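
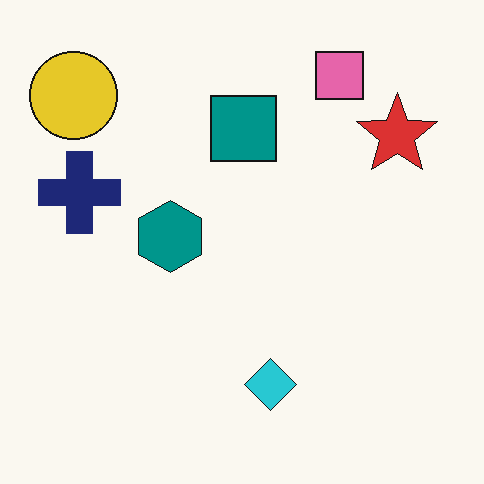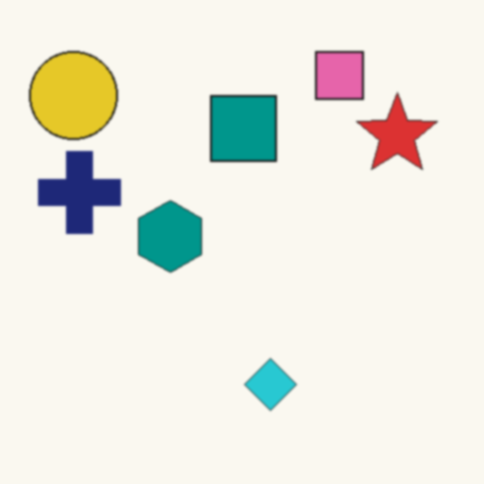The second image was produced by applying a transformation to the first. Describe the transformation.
It was given a subtle gaussian blur.

Shape edges and outlines are uniformly softened across the whole image.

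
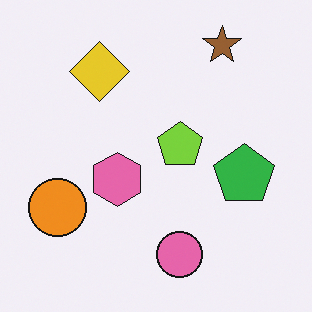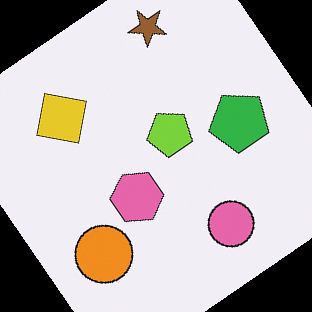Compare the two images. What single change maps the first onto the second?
This is the original image rotated counter-clockwise by a large amount — several tens of degrees.

Every shape is tilted by the same angle and the image corners show triangular fill wedges — a whole-image rotation by a non-right angle.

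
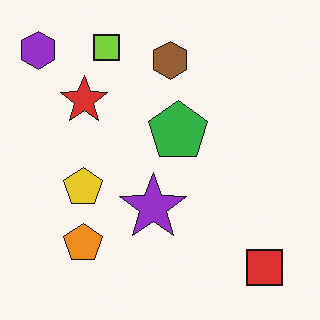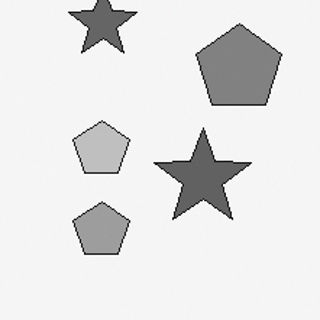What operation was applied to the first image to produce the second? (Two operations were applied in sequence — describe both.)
Cropped slightly and scaled back up, then converted to grayscale.

The visible shapes are larger and the field of view is narrower; shapes near the original edges may be partly or wholly outside the frame — a crop-and-rescale. All color is removed — every shape is now a shade of grey.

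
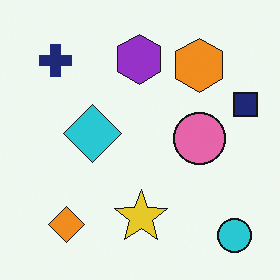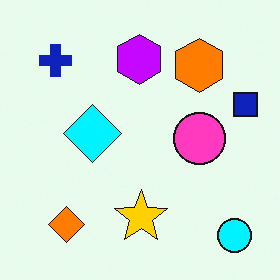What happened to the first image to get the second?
This is the original image heavily oversaturated.

All colors are more vivid — a global saturation change.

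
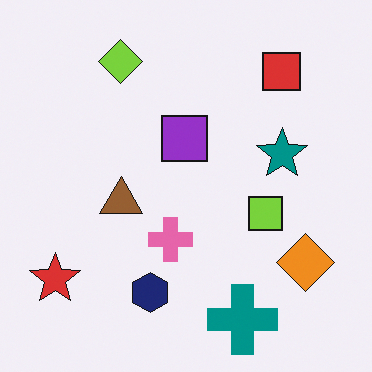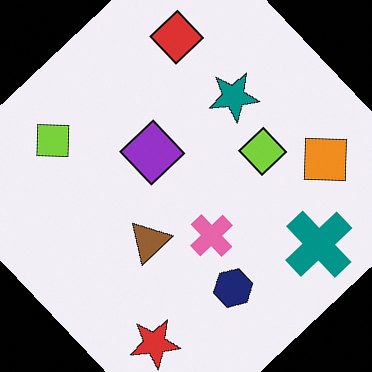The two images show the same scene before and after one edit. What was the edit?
The second image is the first rotated counter-clockwise by a large amount — several tens of degrees.

Every shape is tilted by the same angle and the image corners show triangular fill wedges — a whole-image rotation by a non-right angle.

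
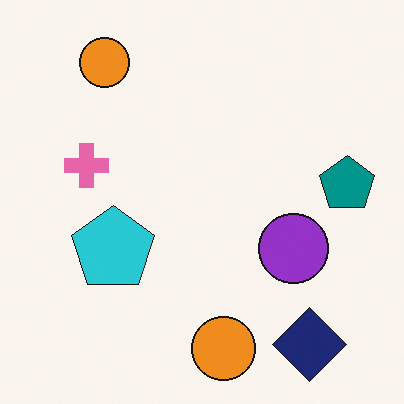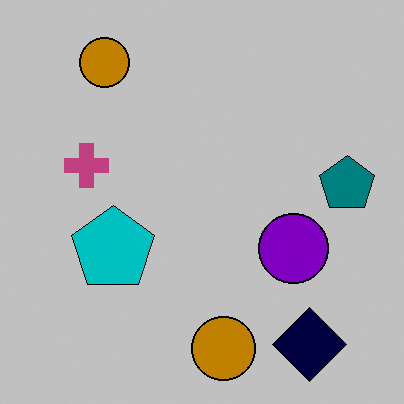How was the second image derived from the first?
The image was aggressively posterized.

Each flat color has snapped to a coarser quantized level — most visibly, the near-white background has dropped to a flat grey.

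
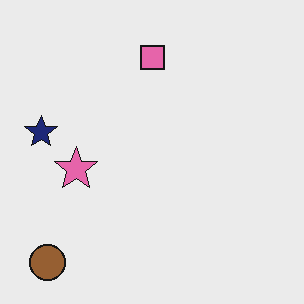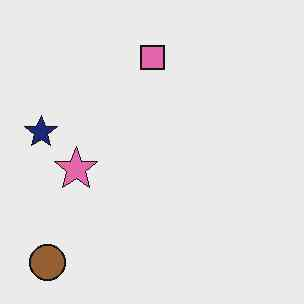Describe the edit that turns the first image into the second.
The second image is the first given moderate JPEG compression.

Blocky 8×8 compression artifacts appear around shape edges and the flat background shows ringing — characteristic JPEG degradation.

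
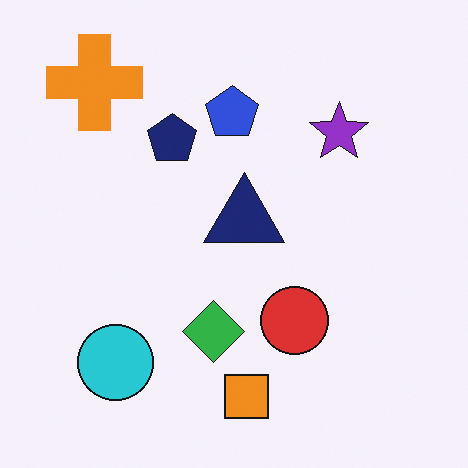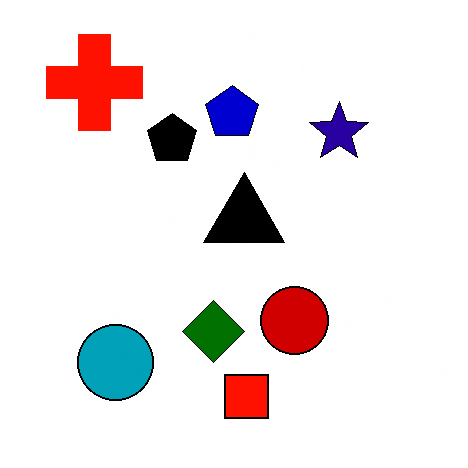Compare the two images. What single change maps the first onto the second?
This is the original image boosted in contrast.

Tones are pushed away from mid-grey across the whole image — a global contrast change.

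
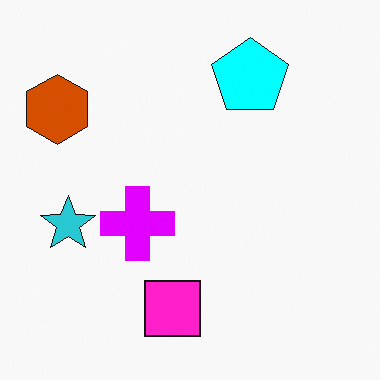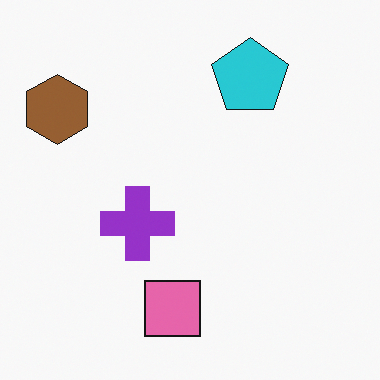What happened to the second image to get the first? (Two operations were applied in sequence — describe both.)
Made much more vivid (saturation change), then overlaid with an additional cyan star.

All colors are more vivid — a global saturation change. A cyan star appears in the first image that is absent from the second.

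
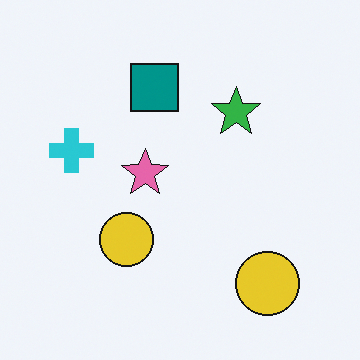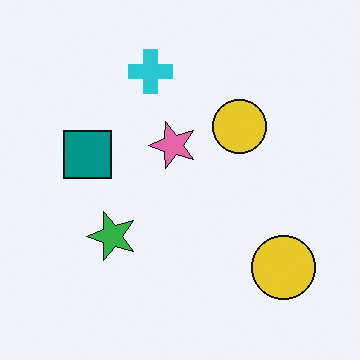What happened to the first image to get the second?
This is the original image transposed (reflected across the top-left ↔ bottom-right diagonal).

Shapes have swapped their row and column positions — what was in the top-right is now in the bottom-left — a diagonal reflection.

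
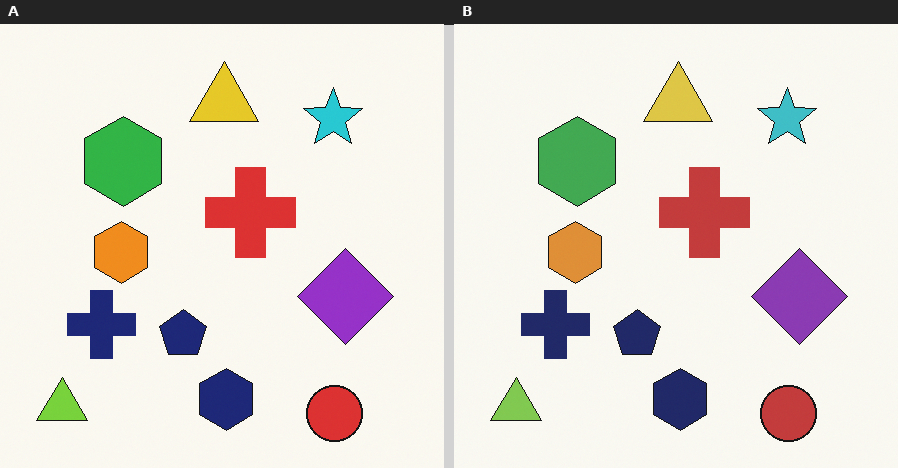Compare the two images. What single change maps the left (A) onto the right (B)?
It was slightly desaturated.

All colors are more muted and greyish — a global saturation change.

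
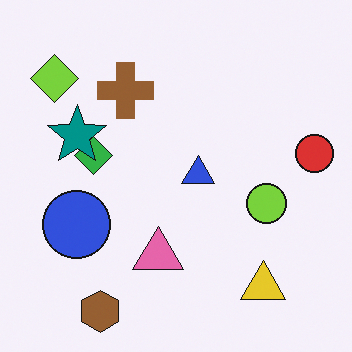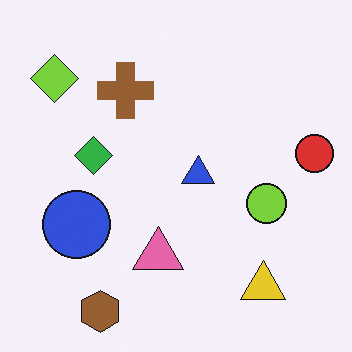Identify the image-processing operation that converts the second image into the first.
The transformation is: overlaid with an additional teal star.

A teal star appears in the first image that is absent from the second.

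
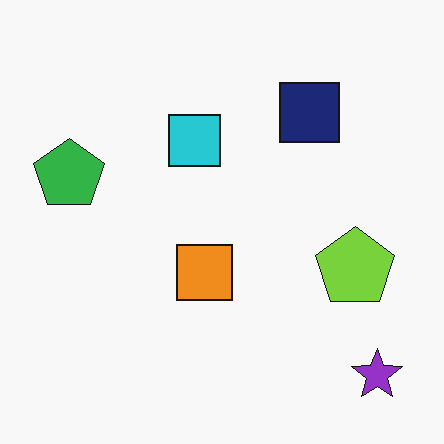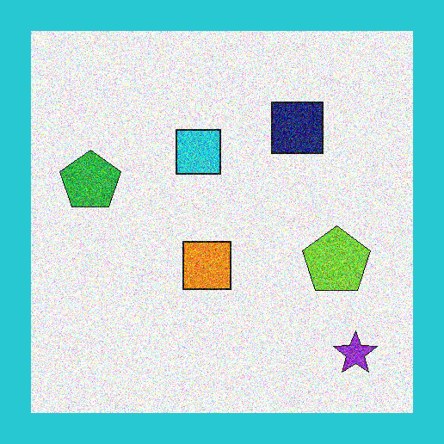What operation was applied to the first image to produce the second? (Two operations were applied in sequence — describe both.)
It was degraded with strong gaussian noise, then framed with a cyan border.

Random speckle covers the whole image, including the flat background. A solid cyan frame runs around the edge of the second image, with the content slightly shrunk inside it.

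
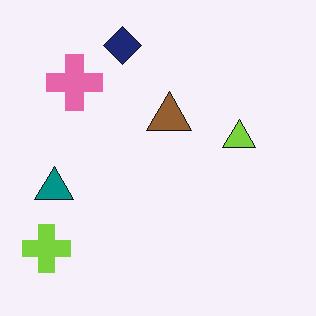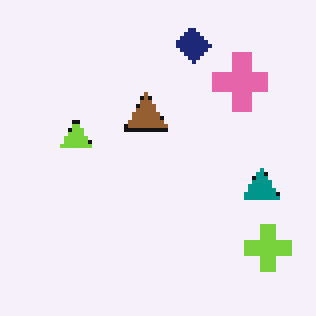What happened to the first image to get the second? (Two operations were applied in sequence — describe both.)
It was flipped horizontally (left ↔ right), then mildly pixelated.

The lime cross is in the bottom-left of the first image and the bottom-right of the second — shapes on opposite sides of the vertical midline have swapped in a mirror flip. Shapes are reduced to large square blocks; fine edges and outlines are lost — a downscale-then-upscale (mosaic) effect.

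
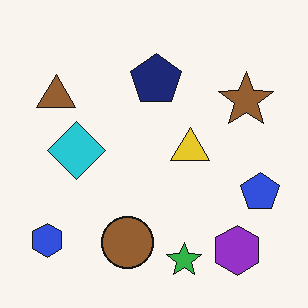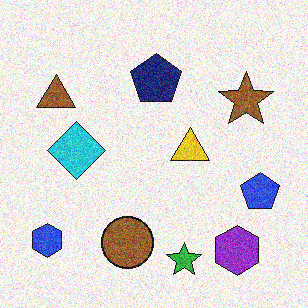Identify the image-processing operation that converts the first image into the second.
The second image is the first degraded with visible gaussian noise.

Random speckle covers the whole image, including the flat background.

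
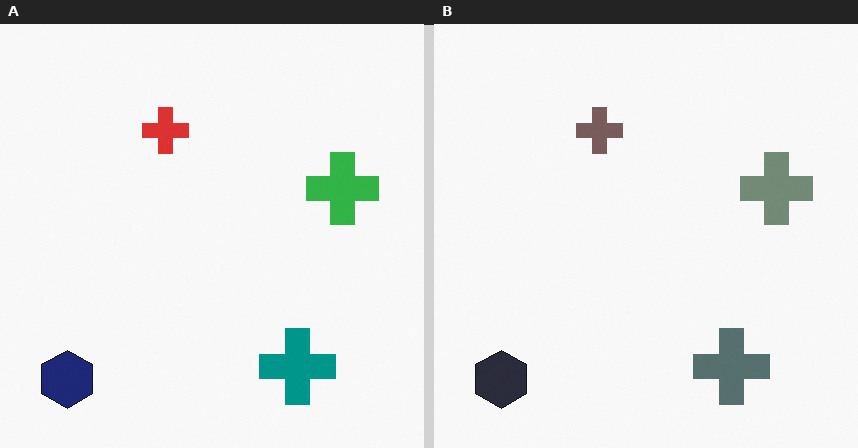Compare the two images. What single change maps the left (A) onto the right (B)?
The image was made much more muted (saturation change).

All colors are more muted and greyish — a global saturation change.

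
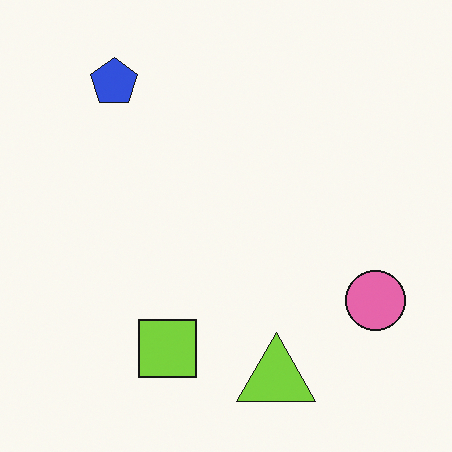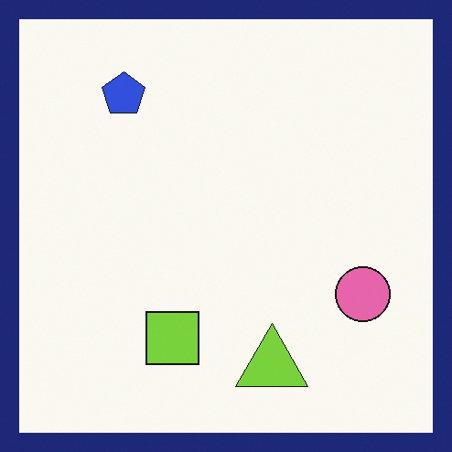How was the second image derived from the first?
The transformation is: framed with a navy border.

A solid navy frame runs around the edge of the second image, with the content slightly shrunk inside it.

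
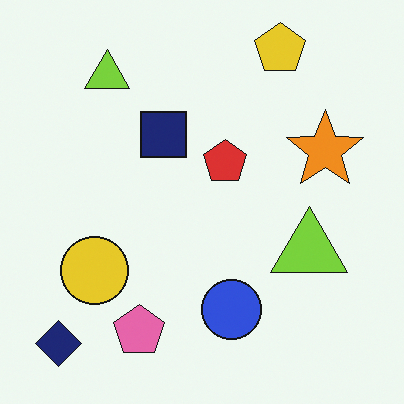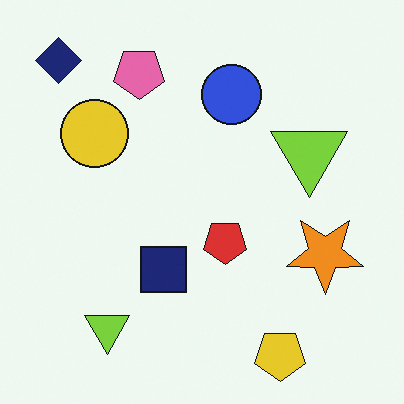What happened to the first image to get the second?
The transformation is: flipped vertically (top ↔ bottom).

The yellow pentagon is in the top-right of the first image and the bottom-right of the second — shapes on opposite sides of the horizontal midline have swapped in a mirror flip.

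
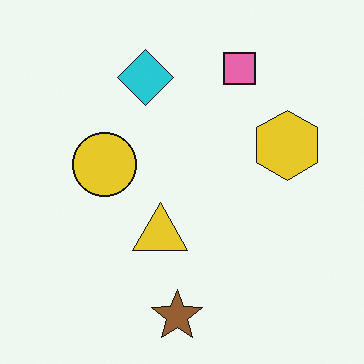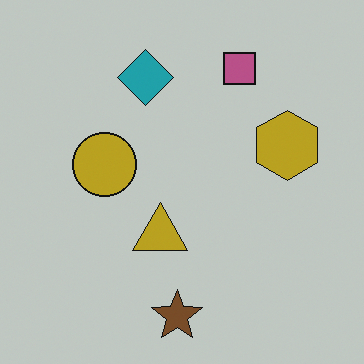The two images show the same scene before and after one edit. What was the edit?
The image was slightly darkened.

Every pixel — background and shapes alike — is uniformly darkened.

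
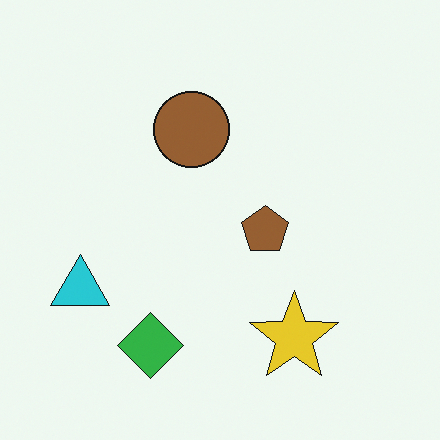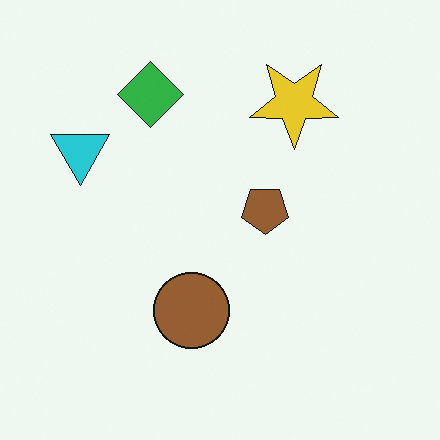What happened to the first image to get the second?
It was flipped vertically (top ↔ bottom).

The green diamond is in the bottom of the first image and the top of the second — shapes on opposite sides of the horizontal midline have swapped in a mirror flip.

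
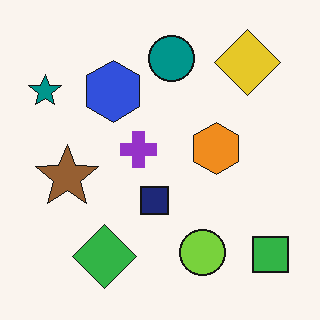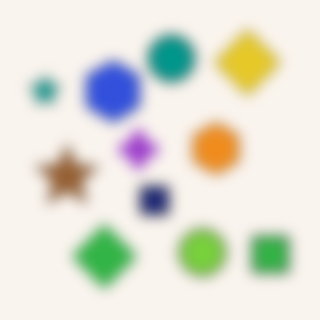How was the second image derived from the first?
Strongly gaussian-blurred.

Shape edges and outlines are uniformly softened across the whole image.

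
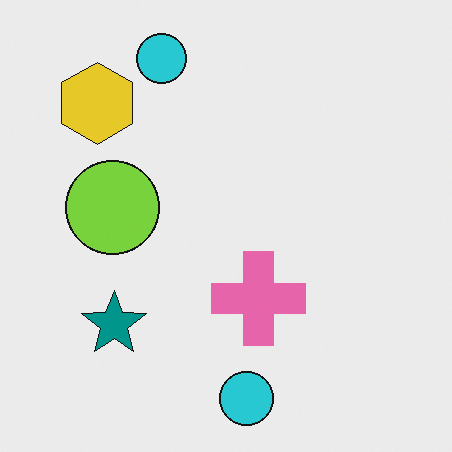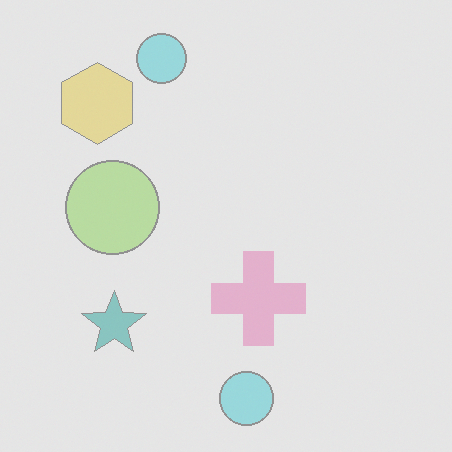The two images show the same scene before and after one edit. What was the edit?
The transformation is: washed out (contrast reduced).

Tones are pushed toward mid-grey across the whole image — a global contrast change.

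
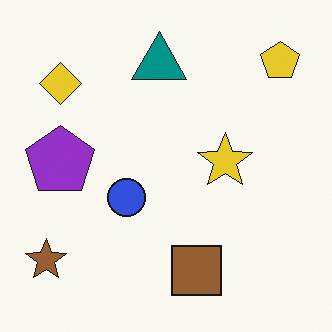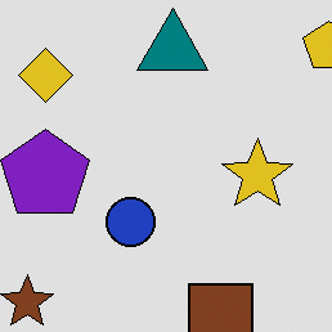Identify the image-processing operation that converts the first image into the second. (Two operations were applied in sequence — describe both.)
It was moderately posterized, then cropped to a modestly smaller region and rescaled.

Each flat color has snapped to a coarser quantized level — most visibly, the near-white background has dropped to a flat grey. The visible shapes are larger and the field of view is narrower; shapes near the original edges may be partly or wholly outside the frame — a crop-and-rescale.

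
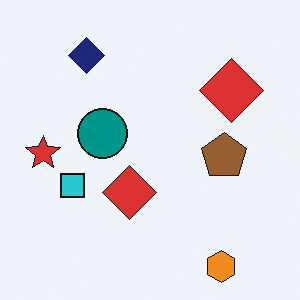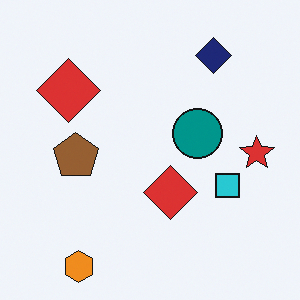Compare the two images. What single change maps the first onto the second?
The transformation is: flipped horizontally (left ↔ right).

The red star is in the left of the first image and the right of the second — shapes on opposite sides of the vertical midline have swapped in a mirror flip.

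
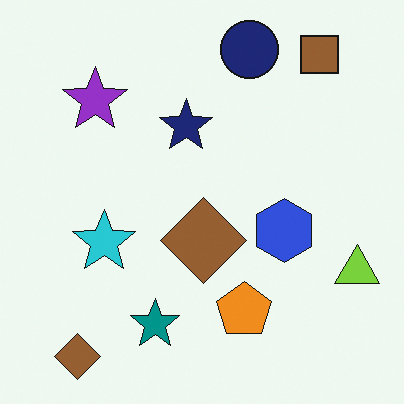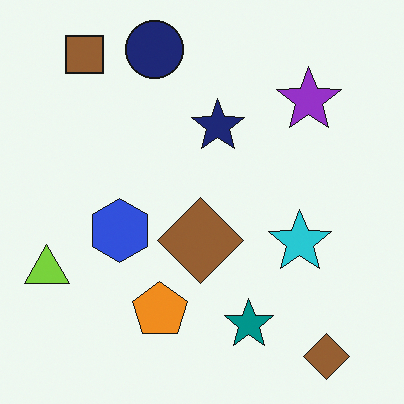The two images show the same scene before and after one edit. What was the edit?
The image was flipped horizontally (left ↔ right).

The lime triangle is in the bottom-right of the first image and the bottom-left of the second — shapes on opposite sides of the vertical midline have swapped in a mirror flip.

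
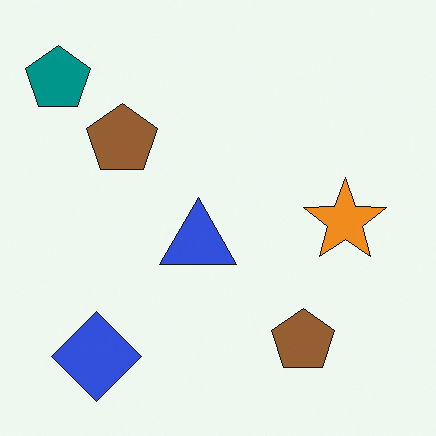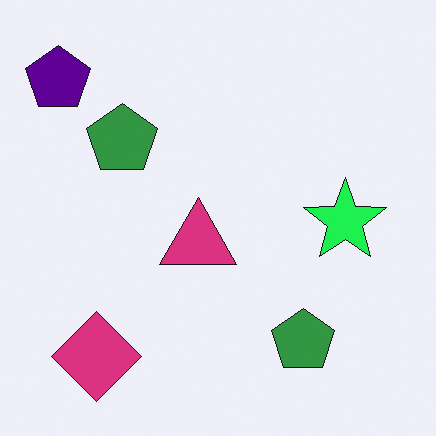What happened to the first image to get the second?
The image was hue-shifted by a moderate amount.

Every shape's color has rotated by the same amount around the hue wheel — a uniform hue shift.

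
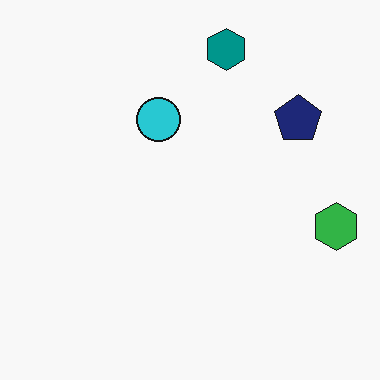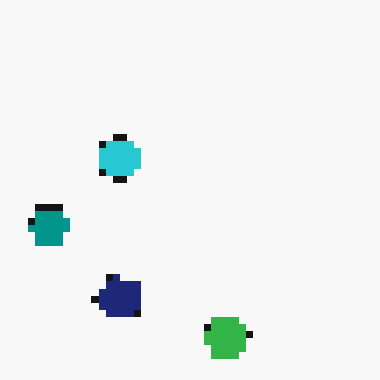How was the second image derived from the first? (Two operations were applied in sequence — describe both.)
The transformation is: moderately pixelated, then transposed (reflected across the top-left ↔ bottom-right diagonal).

Shapes are reduced to large square blocks; fine edges and outlines are lost — a downscale-then-upscale (mosaic) effect. Shapes have swapped their row and column positions — what was in the top-right is now in the bottom-left — a diagonal reflection.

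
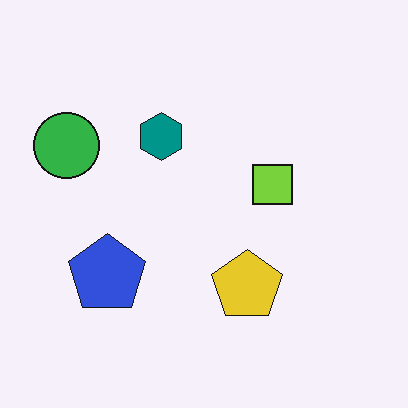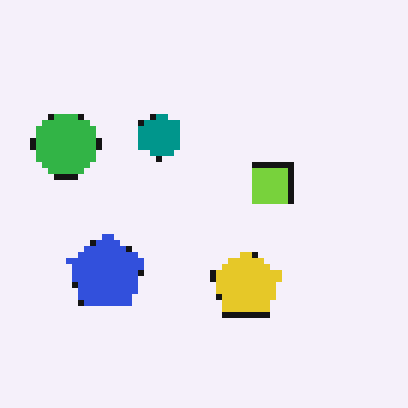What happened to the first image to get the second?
The image was pixelated into visible square blocks.

Shapes are reduced to large square blocks; fine edges and outlines are lost — a downscale-then-upscale (mosaic) effect.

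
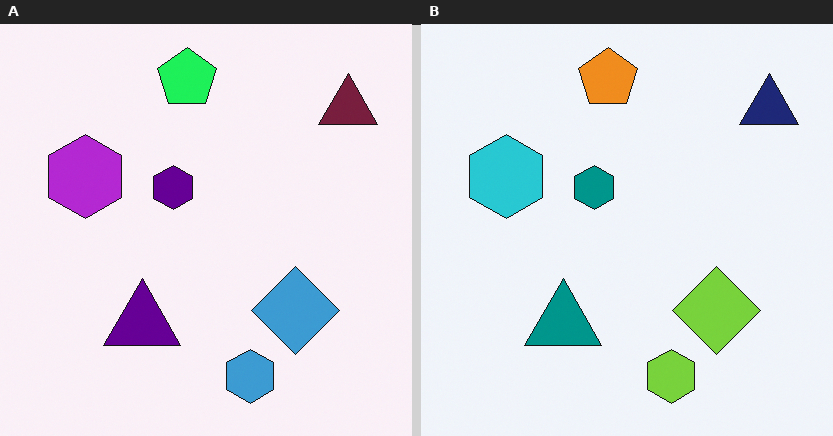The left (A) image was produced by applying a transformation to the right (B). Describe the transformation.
The image was hue-shifted noticeably.

Every shape's color has rotated by the same amount around the hue wheel — a uniform hue shift.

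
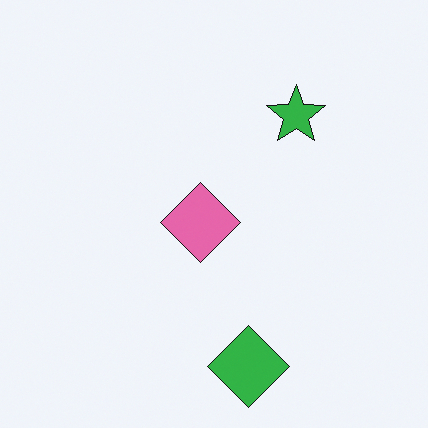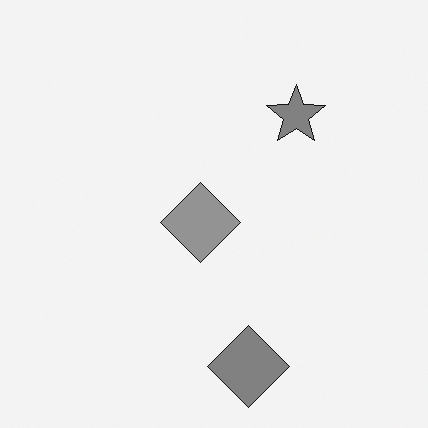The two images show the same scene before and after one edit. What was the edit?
The second image is the first converted to grayscale.

All color is removed — every shape is now a shade of grey.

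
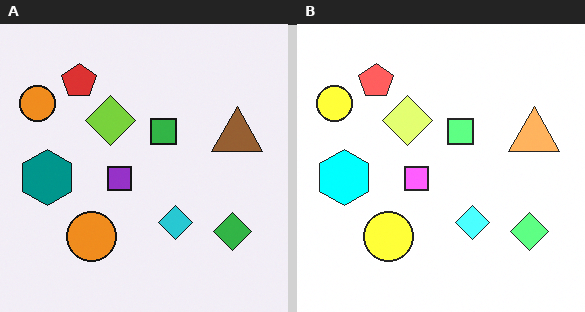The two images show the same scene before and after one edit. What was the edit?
The image was noticeably brightened.

Every pixel — background and shapes alike — is uniformly brightened.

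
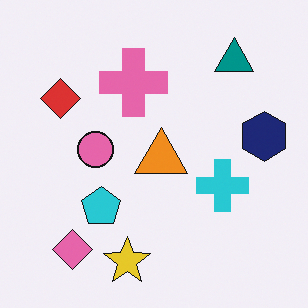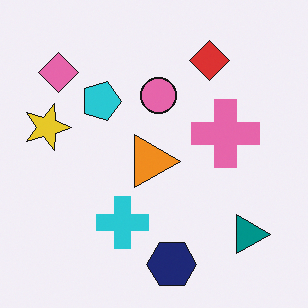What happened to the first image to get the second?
The image was rotated 90° clockwise.

The pink diamond sits in the bottom-left of the first image and the top-left of the second — consistent with a whole-image 90° clockwise rotation.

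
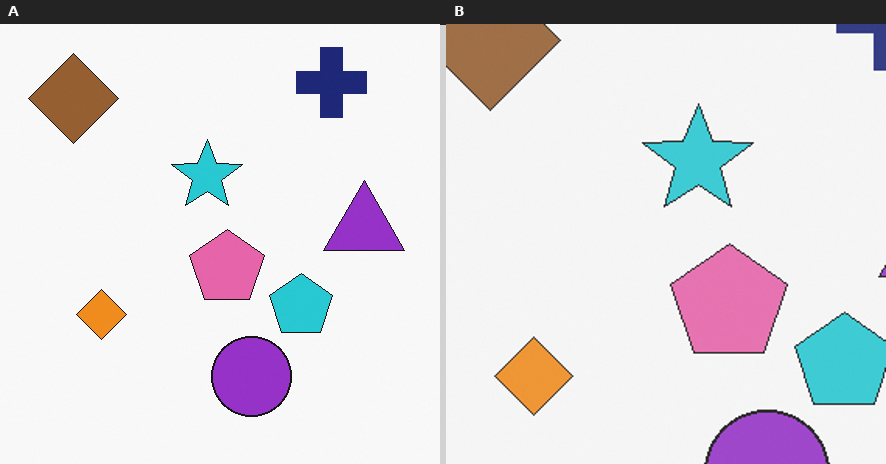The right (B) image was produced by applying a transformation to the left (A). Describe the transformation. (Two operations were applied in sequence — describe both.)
Given slightly reduced contrast, then cropped to a modestly smaller region and rescaled.

Tones are pushed toward mid-grey across the whole image — a global contrast change. The visible shapes are larger and the field of view is narrower; shapes near the original edges may be partly or wholly outside the frame — a crop-and-rescale.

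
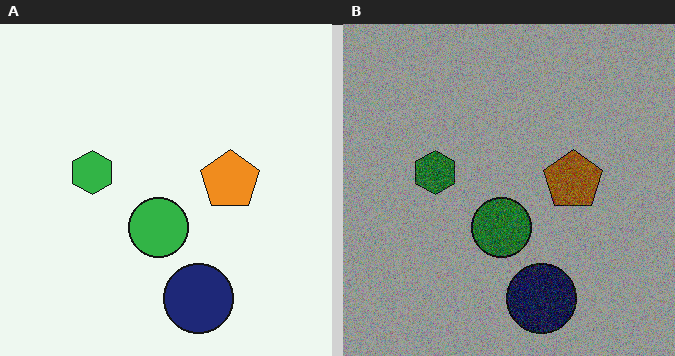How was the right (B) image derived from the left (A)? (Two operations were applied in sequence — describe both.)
The transformation is: degraded with a thick layer of grain, then darkened a lot.

Random speckle covers the whole image, including the flat background. Every pixel — background and shapes alike — is uniformly darkened.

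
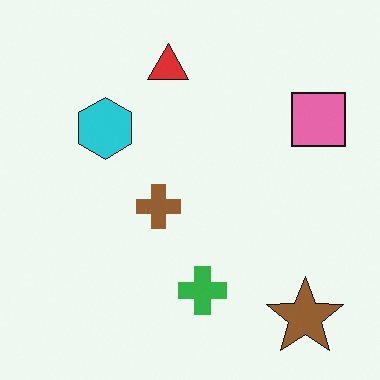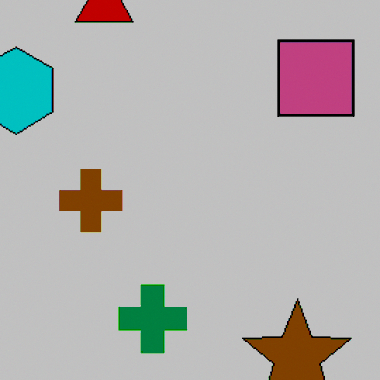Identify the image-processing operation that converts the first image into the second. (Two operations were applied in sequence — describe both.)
This is the original image cropped to a modestly smaller region and rescaled, then aggressively posterized.

The visible shapes are larger and the field of view is narrower; shapes near the original edges may be partly or wholly outside the frame — a crop-and-rescale. Each flat color has snapped to a coarser quantized level — most visibly, the near-white background has dropped to a flat grey.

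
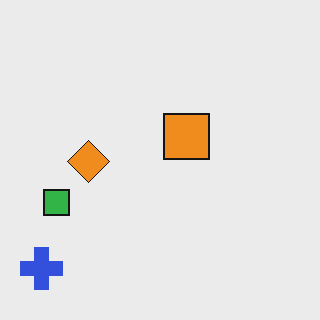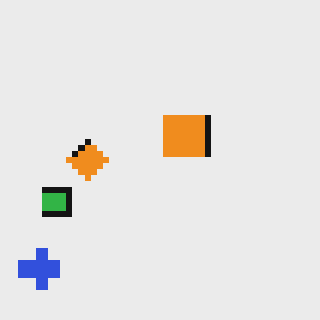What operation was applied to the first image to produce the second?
Moderately pixelated.

Shapes are reduced to large square blocks; fine edges and outlines are lost — a downscale-then-upscale (mosaic) effect.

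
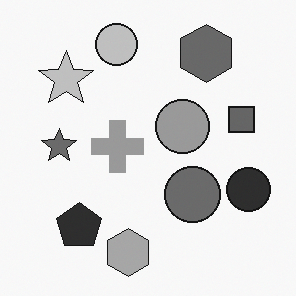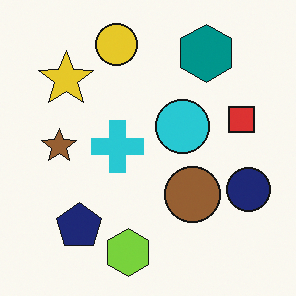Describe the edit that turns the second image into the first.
The image was converted to grayscale.

All color is removed — every shape is now a shade of grey.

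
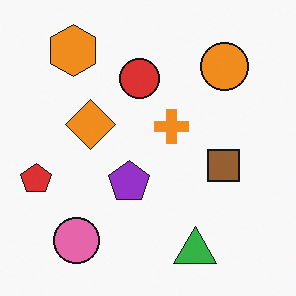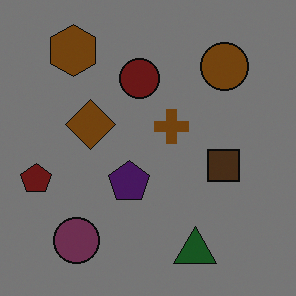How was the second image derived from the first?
Substantially darkened.

Every pixel — background and shapes alike — is uniformly darkened.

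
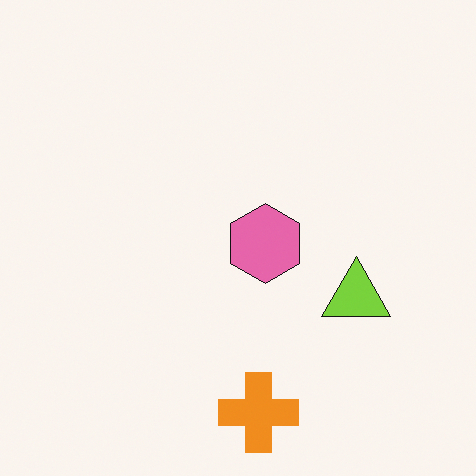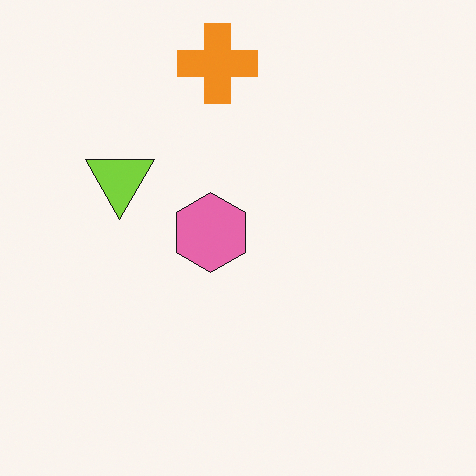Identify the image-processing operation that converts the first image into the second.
This is the original image rotated 180°.

The orange cross sits in the bottom of the first image and the top of the second — consistent with a whole-image 180° rotation.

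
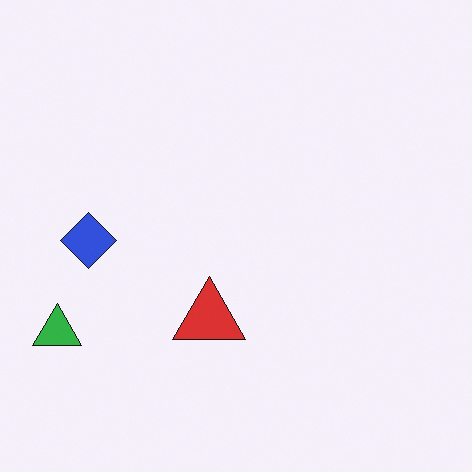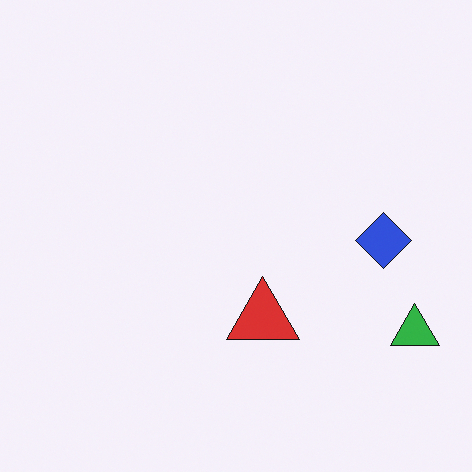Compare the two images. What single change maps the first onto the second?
This is the original image flipped horizontally (left ↔ right).

The green triangle is in the bottom-left of the first image and the bottom-right of the second — shapes on opposite sides of the vertical midline have swapped in a mirror flip.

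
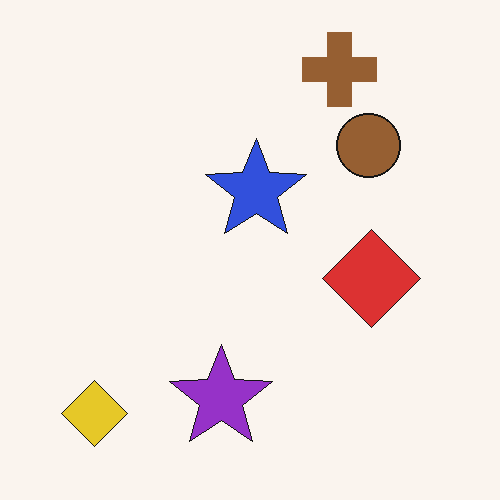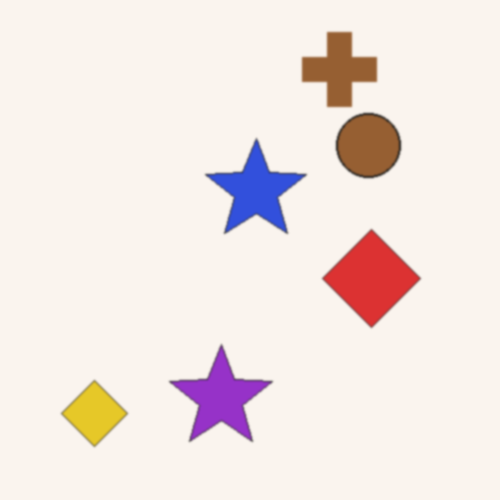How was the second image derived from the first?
This is the original image slightly softened.

Shape edges and outlines are uniformly softened across the whole image.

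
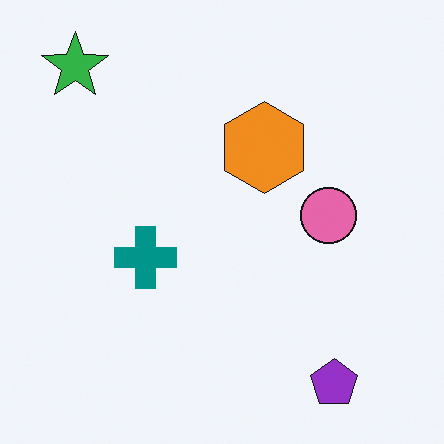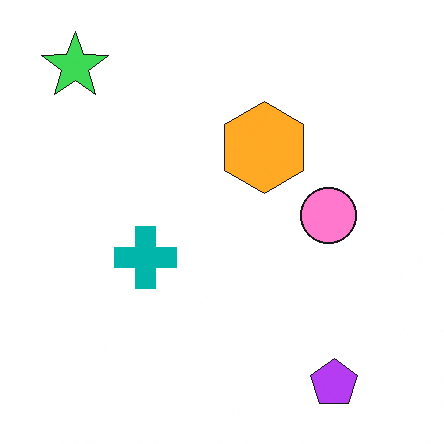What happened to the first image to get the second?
The image was slightly brightened.

Every pixel — background and shapes alike — is uniformly brightened.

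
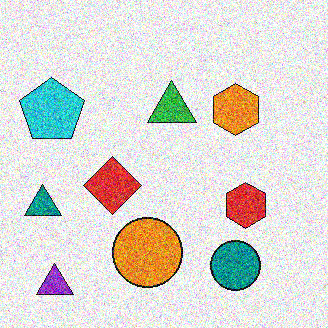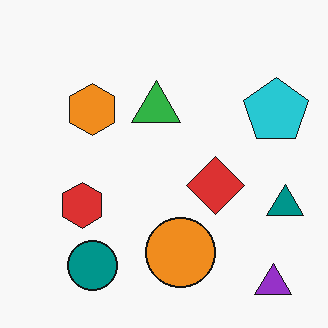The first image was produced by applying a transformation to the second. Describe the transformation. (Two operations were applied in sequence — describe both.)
The image was degraded with heavy additive noise, then flipped horizontally (left ↔ right).

Random speckle covers the whole image, including the flat background. The teal triangle is in the right of the second image and the left of the first — shapes on opposite sides of the vertical midline have swapped in a mirror flip.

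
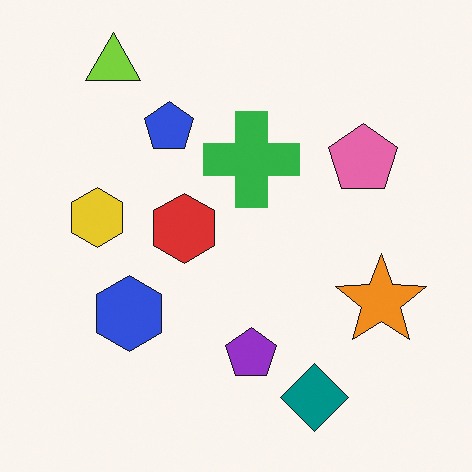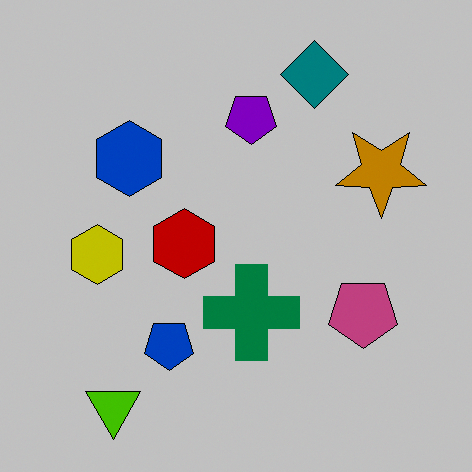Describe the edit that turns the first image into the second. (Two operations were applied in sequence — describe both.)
This is the original image flipped vertically (top ↔ bottom), then heavily posterized to just a handful of flat colors.

The lime triangle is in the top-left of the first image and the bottom-left of the second — shapes on opposite sides of the horizontal midline have swapped in a mirror flip. Each flat color has snapped to a coarser quantized level — most visibly, the near-white background has dropped to a flat grey.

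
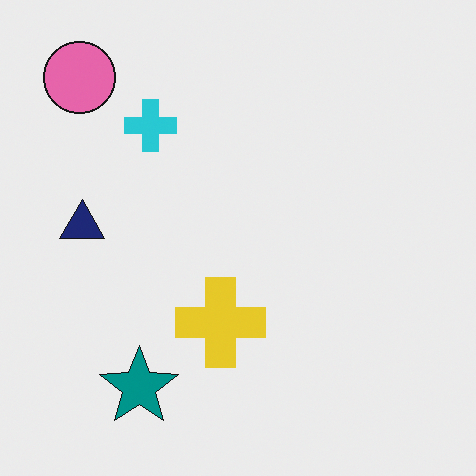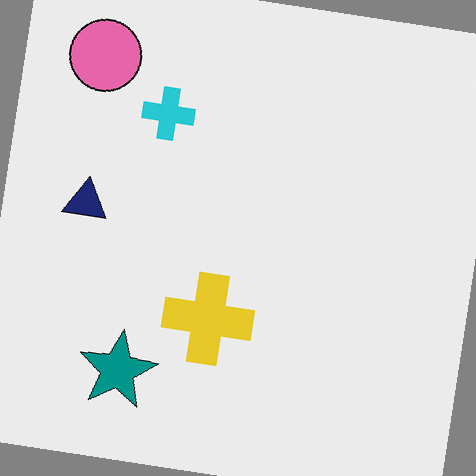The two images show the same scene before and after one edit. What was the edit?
The second image is the first rotated clockwise by a slight angle.

Every shape is tilted by the same angle and the image corners show triangular fill wedges — a whole-image rotation by a non-right angle.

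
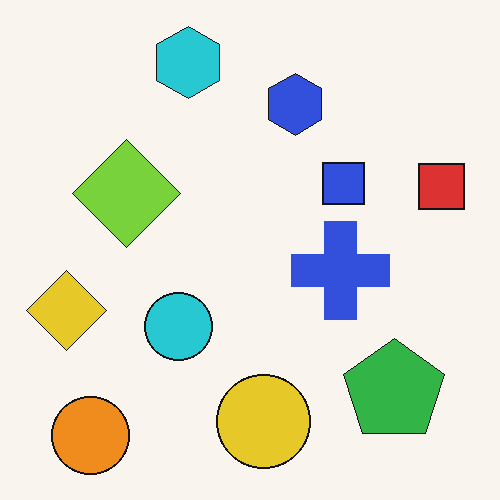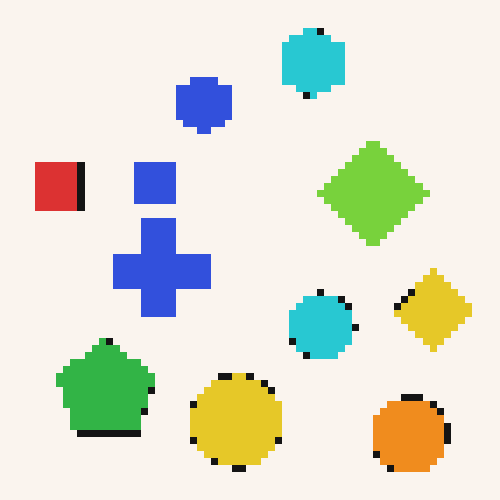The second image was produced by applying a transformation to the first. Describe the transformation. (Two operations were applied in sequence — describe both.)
Pixelated into visible square blocks, then flipped horizontally (left ↔ right).

Shapes are reduced to large square blocks; fine edges and outlines are lost — a downscale-then-upscale (mosaic) effect. The red square is in the right of the first image and the left of the second — shapes on opposite sides of the vertical midline have swapped in a mirror flip.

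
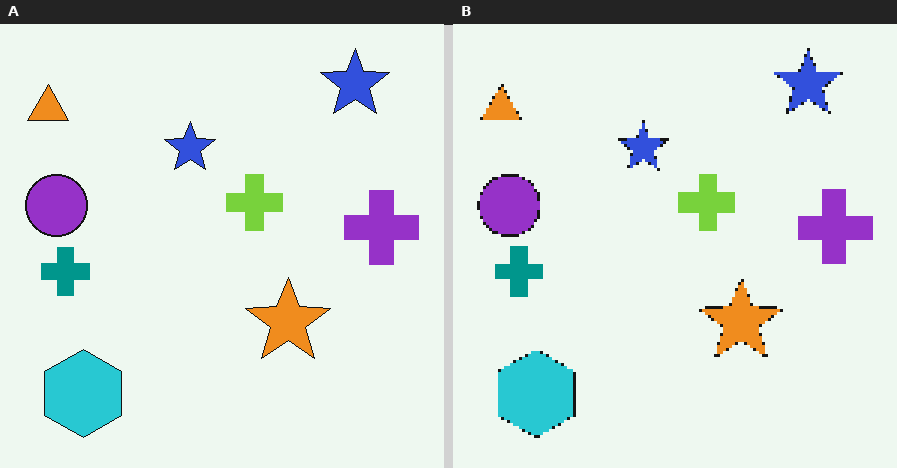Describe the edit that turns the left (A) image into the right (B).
The transformation is: lightly pixelated (a mild mosaic effect).

Shapes are reduced to large square blocks; fine edges and outlines are lost — a downscale-then-upscale (mosaic) effect.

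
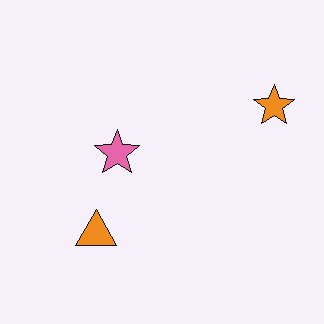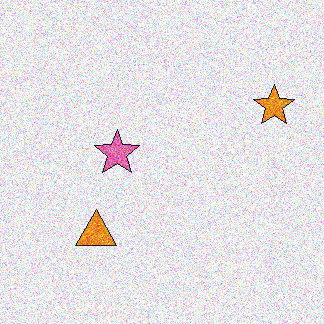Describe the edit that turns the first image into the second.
This is the original image degraded with a thick layer of grain.

Random speckle covers the whole image, including the flat background.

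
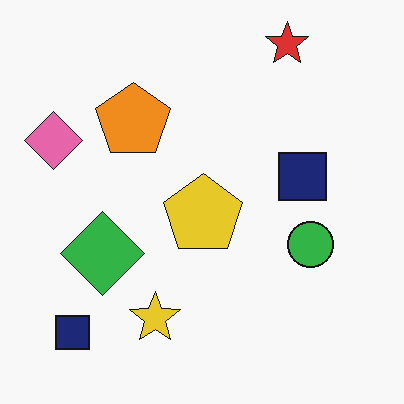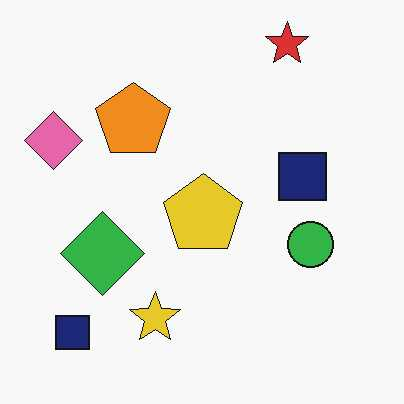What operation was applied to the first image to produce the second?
It was JPEG-compressed with visible artifacts.

Blocky 8×8 compression artifacts appear around shape edges and the flat background shows ringing — characteristic JPEG degradation.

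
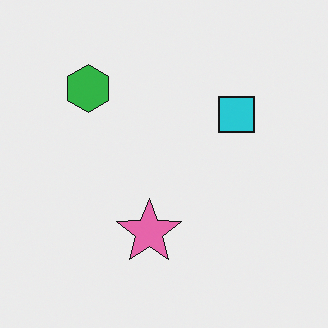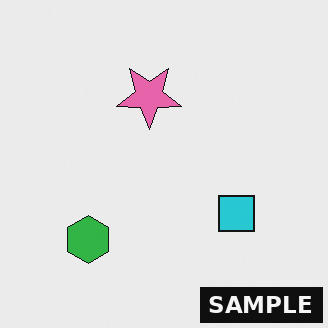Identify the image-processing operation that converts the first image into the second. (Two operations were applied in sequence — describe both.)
Flipped vertically (top ↔ bottom), then watermarked with the text "SAMPLE" in the lower-right corner.

The green hexagon is in the top-left of the first image and the bottom-left of the second — shapes on opposite sides of the horizontal midline have swapped in a mirror flip. A dark label reading "SAMPLE" appears in the lower-right corner.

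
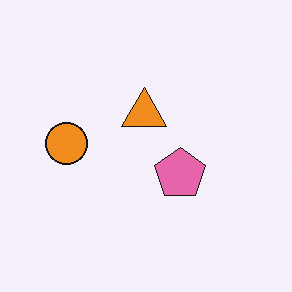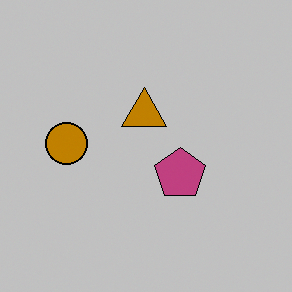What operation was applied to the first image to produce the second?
The transformation is: heavily posterized to just a handful of flat colors.

Each flat color has snapped to a coarser quantized level — most visibly, the near-white background has dropped to a flat grey.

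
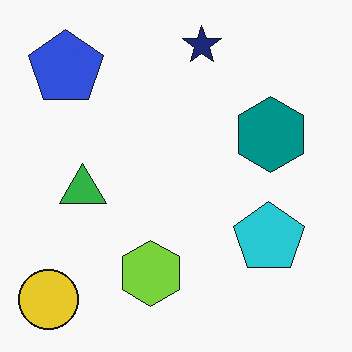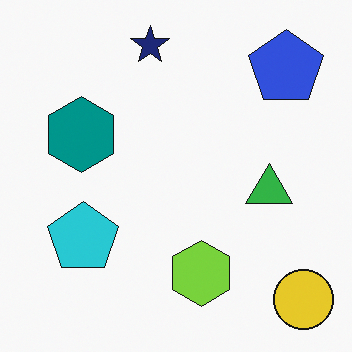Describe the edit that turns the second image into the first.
This is the original image flipped horizontally (left ↔ right).

The yellow circle is in the bottom-right of the second image and the bottom-left of the first — shapes on opposite sides of the vertical midline have swapped in a mirror flip.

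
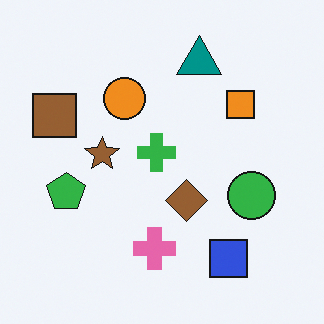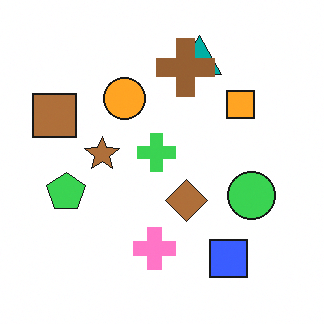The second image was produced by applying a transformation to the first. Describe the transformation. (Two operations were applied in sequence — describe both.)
The second image is the first brightened a little, then overlaid with an additional brown cross.

Every pixel — background and shapes alike — is uniformly brightened. A brown cross appears in the second image that is absent from the first.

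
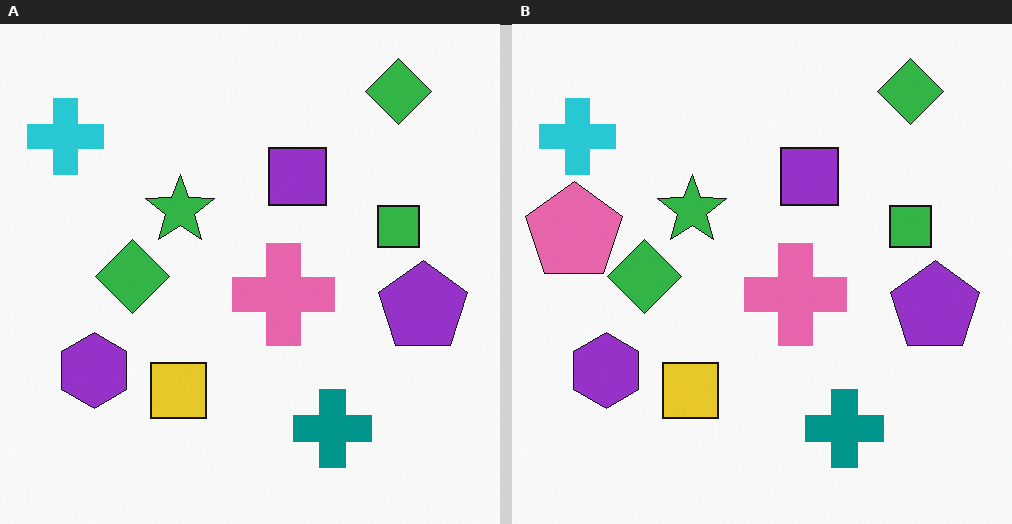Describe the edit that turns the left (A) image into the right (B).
Overlaid with an additional pink pentagon.

A pink pentagon appears in the right (B) image that is absent from the left (A).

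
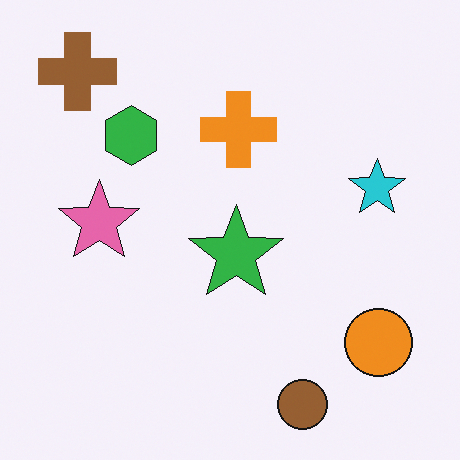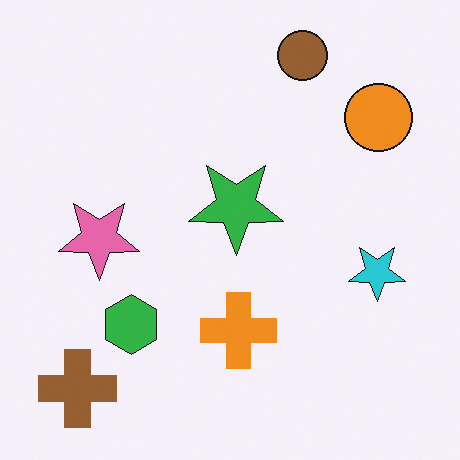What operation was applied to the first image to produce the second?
This is the original image flipped vertically (top ↔ bottom).

The brown circle is in the bottom of the first image and the top of the second — shapes on opposite sides of the horizontal midline have swapped in a mirror flip.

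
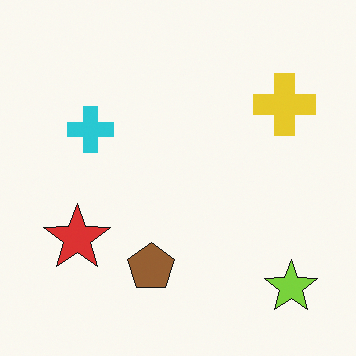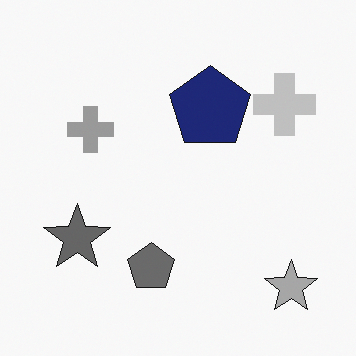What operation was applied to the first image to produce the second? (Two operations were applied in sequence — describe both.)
The image was converted to grayscale, then overlaid with an additional navy pentagon.

All color is removed — every shape is now a shade of grey. A navy pentagon appears in the second image that is absent from the first.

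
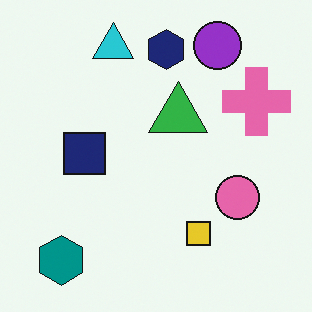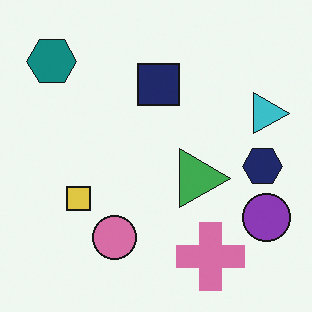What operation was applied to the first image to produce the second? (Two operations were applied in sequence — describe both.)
The image was rotated 90° clockwise, then slightly desaturated.

The teal hexagon sits in the bottom-left of the first image and the top-left of the second — consistent with a whole-image 90° clockwise rotation. All colors are more muted and greyish — a global saturation change.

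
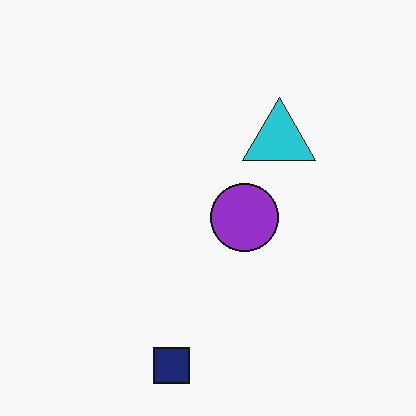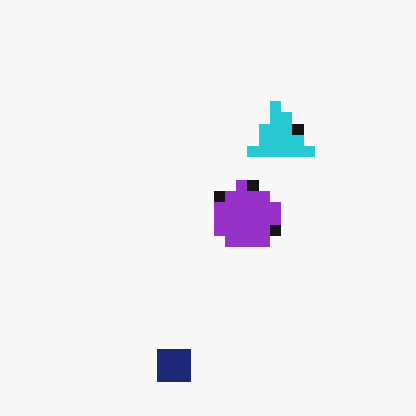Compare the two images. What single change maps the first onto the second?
The image was heavily pixelated into large blocks.

Shapes are reduced to large square blocks; fine edges and outlines are lost — a downscale-then-upscale (mosaic) effect.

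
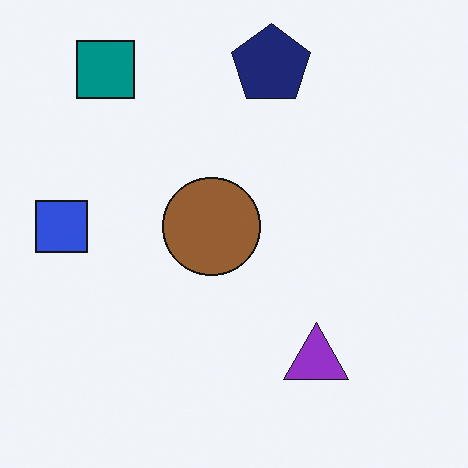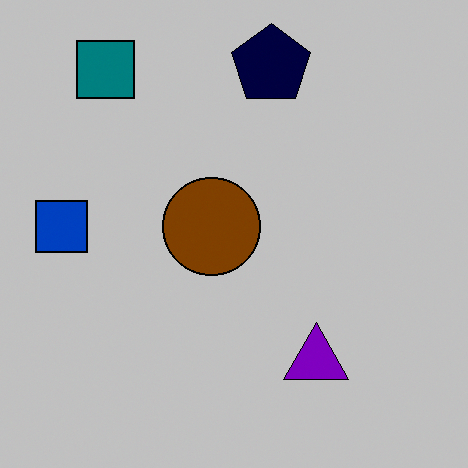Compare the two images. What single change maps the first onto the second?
This is the original image aggressively posterized.

Each flat color has snapped to a coarser quantized level — most visibly, the near-white background has dropped to a flat grey.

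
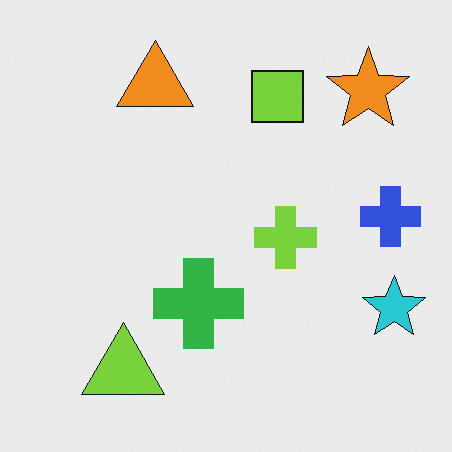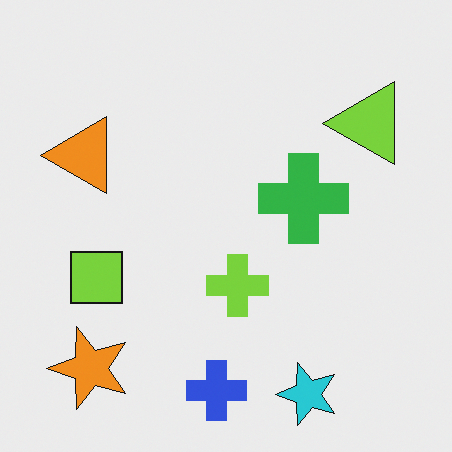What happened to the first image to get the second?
The transformation is: transposed (reflected across the top-left ↔ bottom-right diagonal).

Shapes have swapped their row and column positions — what was in the top-right is now in the bottom-left — a diagonal reflection.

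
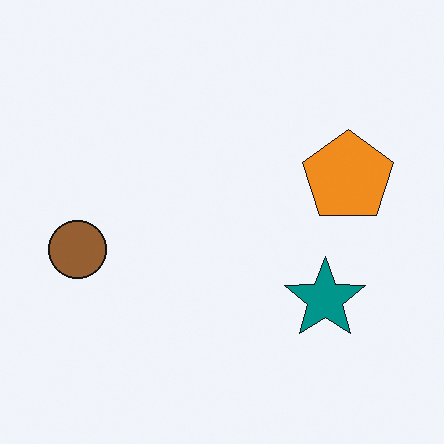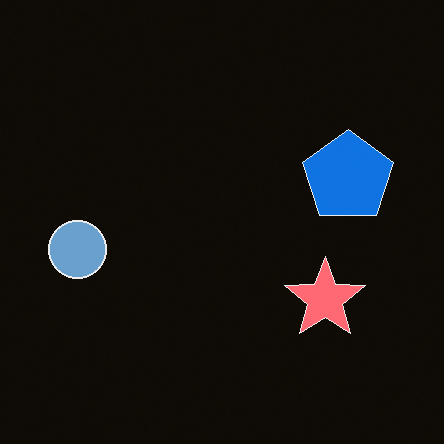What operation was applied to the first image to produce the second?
It was color-inverted (negative).

The light background has become dark and every shape's color is its complement — a photographic negative.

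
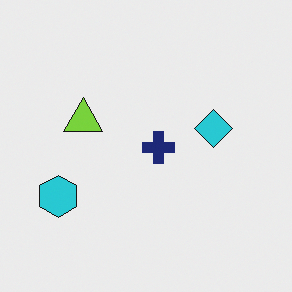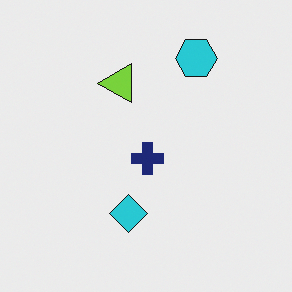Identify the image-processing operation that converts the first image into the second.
This is the original image transposed (reflected across the top-left ↔ bottom-right diagonal).

Shapes have swapped their row and column positions — what was in the top-right is now in the bottom-left — a diagonal reflection.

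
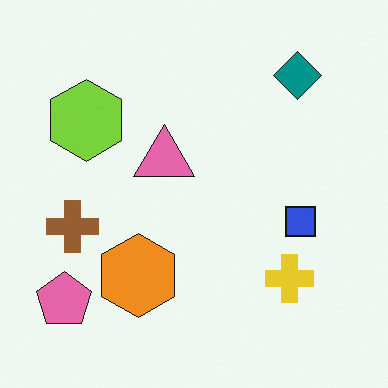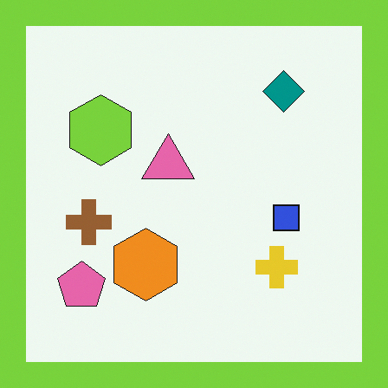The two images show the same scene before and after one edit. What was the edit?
Framed with a lime border.

A solid lime frame runs around the edge of the second image, with the content slightly shrunk inside it.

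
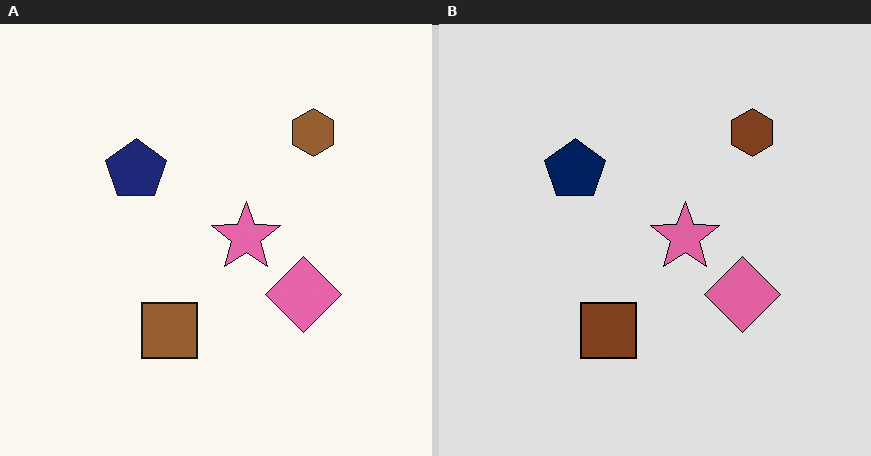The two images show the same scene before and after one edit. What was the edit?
The right (B) image is the left (A) posterized to a reduced palette.

Each flat color has snapped to a coarser quantized level — most visibly, the near-white background has dropped to a flat grey.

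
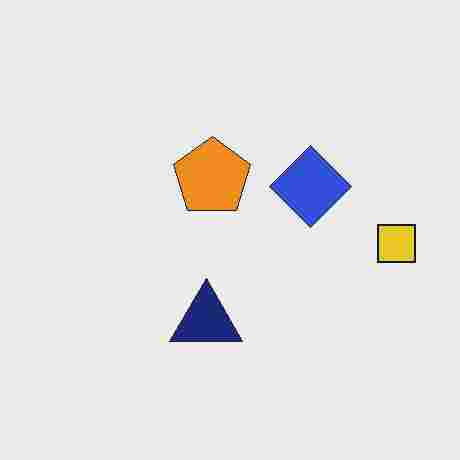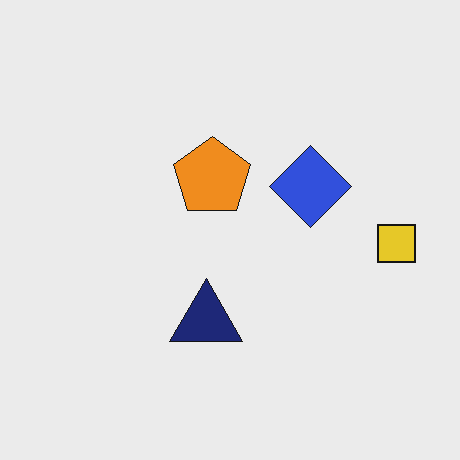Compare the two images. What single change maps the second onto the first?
The image was degraded with heavy JPEG compression.

Blocky 8×8 compression artifacts appear around shape edges and the flat background shows ringing — characteristic JPEG degradation.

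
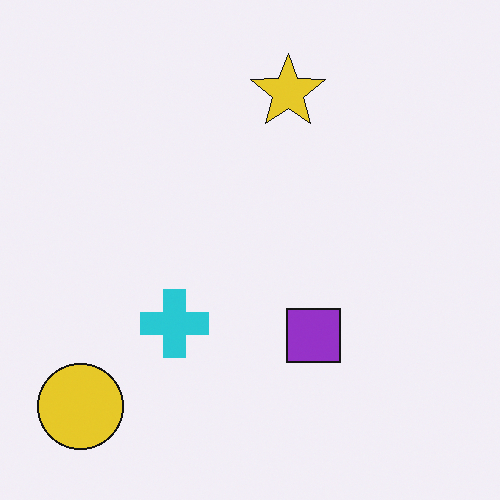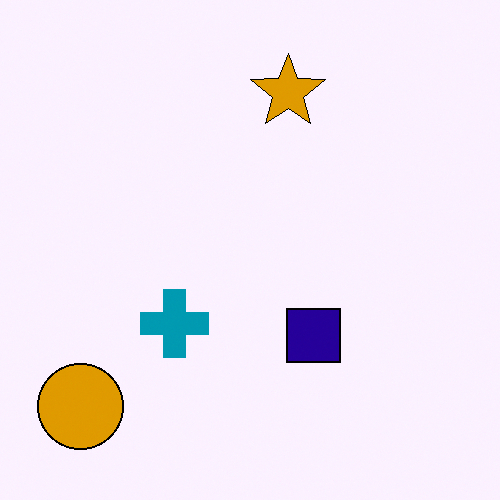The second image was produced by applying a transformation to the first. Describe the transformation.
This is the original image boosted in contrast.

Tones are pushed away from mid-grey across the whole image — a global contrast change.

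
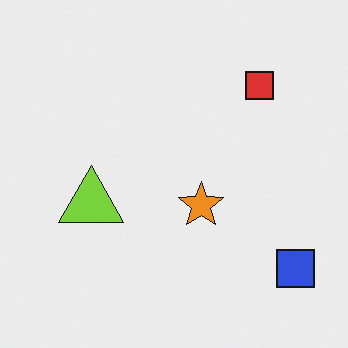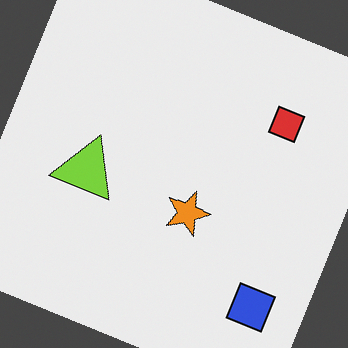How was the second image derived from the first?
Rotated clockwise by a moderate amount.

Every shape is tilted by the same angle and the image corners show triangular fill wedges — a whole-image rotation by a non-right angle.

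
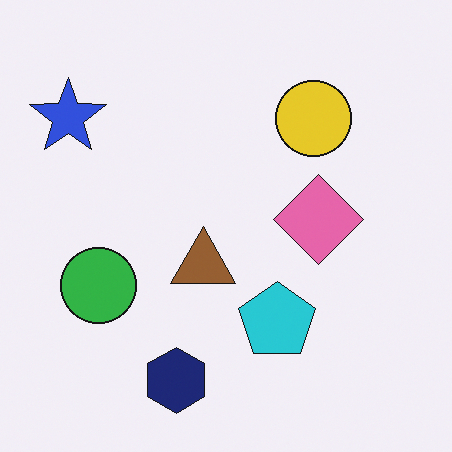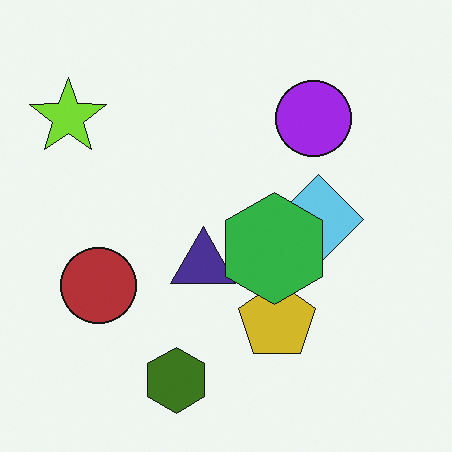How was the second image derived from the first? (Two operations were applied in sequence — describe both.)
It was hue-shifted through roughly half the color wheel, then overlaid with an additional green hexagon.

Every shape's color has rotated by the same amount around the hue wheel — a uniform hue shift. A green hexagon appears in the second image that is absent from the first.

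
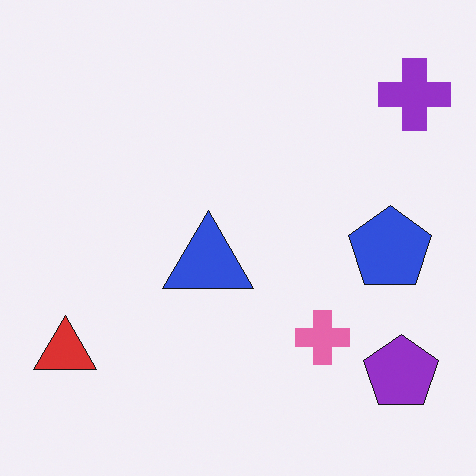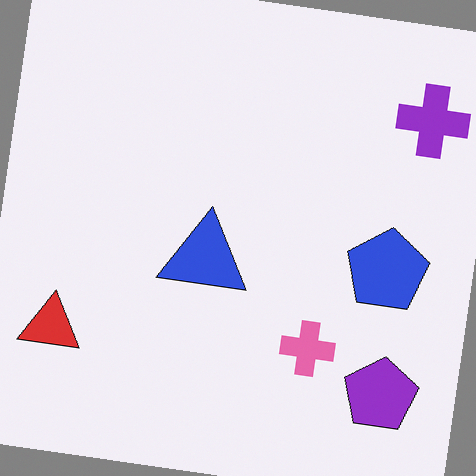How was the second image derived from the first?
It was rotated clockwise by a small amount.

Every shape is tilted by the same angle and the image corners show triangular fill wedges — a whole-image rotation by a non-right angle.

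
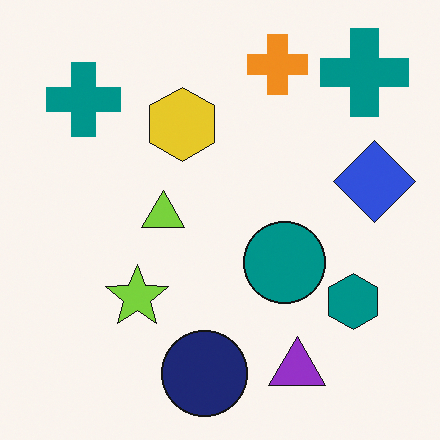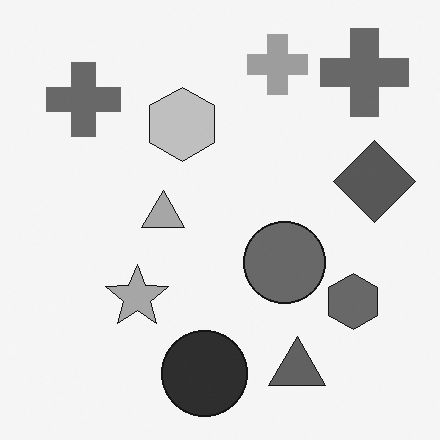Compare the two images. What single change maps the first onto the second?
It was converted to grayscale.

All color is removed — every shape is now a shade of grey.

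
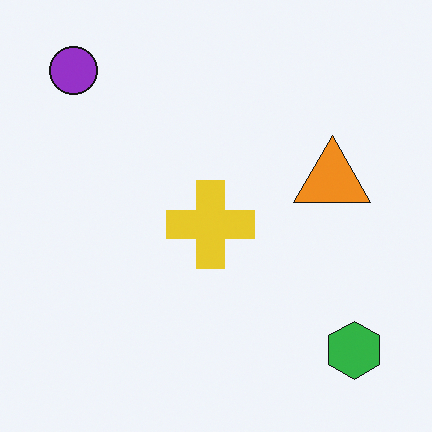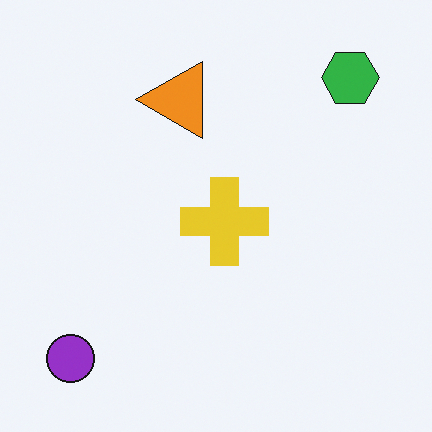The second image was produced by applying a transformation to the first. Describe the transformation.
Rotated 90° counter-clockwise.

The purple circle sits in the top-left of the first image and the bottom-left of the second — consistent with a whole-image 90° counter-clockwise rotation.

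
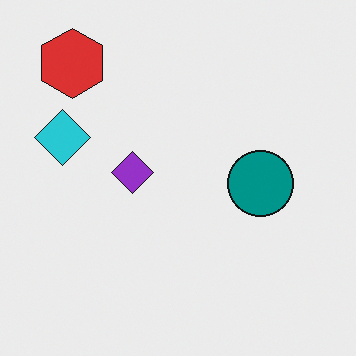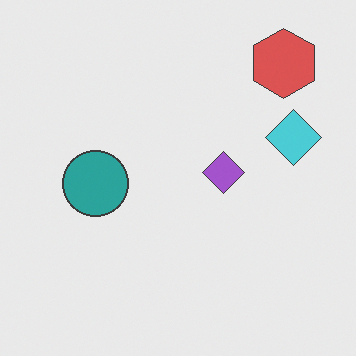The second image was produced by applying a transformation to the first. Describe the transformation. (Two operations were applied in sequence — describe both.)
It was flipped horizontally (left ↔ right), then given slightly reduced contrast.

The cyan diamond is in the left of the first image and the right of the second — shapes on opposite sides of the vertical midline have swapped in a mirror flip. Tones are pushed toward mid-grey across the whole image — a global contrast change.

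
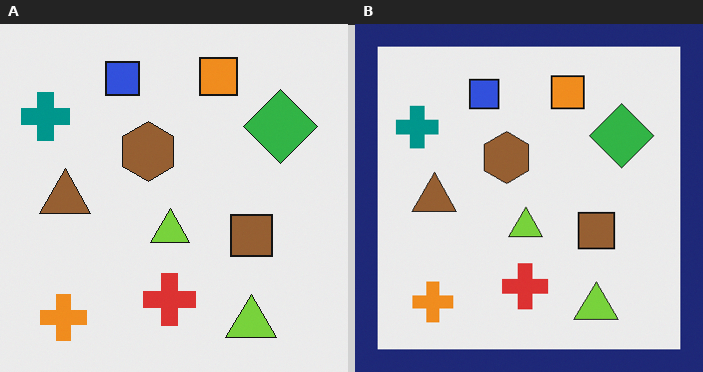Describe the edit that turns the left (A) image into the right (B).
The transformation is: framed with a navy border.

A solid navy frame runs around the edge of the right (B) image, with the content slightly shrunk inside it.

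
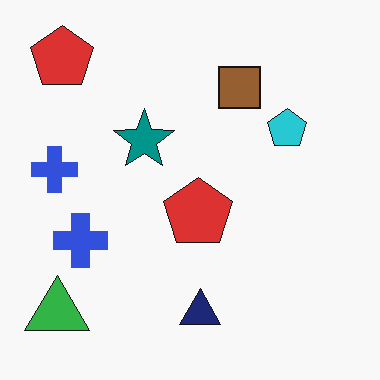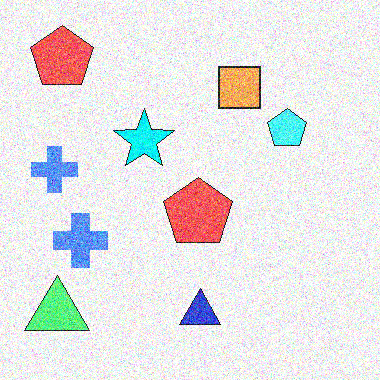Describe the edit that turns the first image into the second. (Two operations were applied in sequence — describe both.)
The second image is the first noticeably brightened, then degraded with heavy additive noise.

Every pixel — background and shapes alike — is uniformly brightened. Random speckle covers the whole image, including the flat background.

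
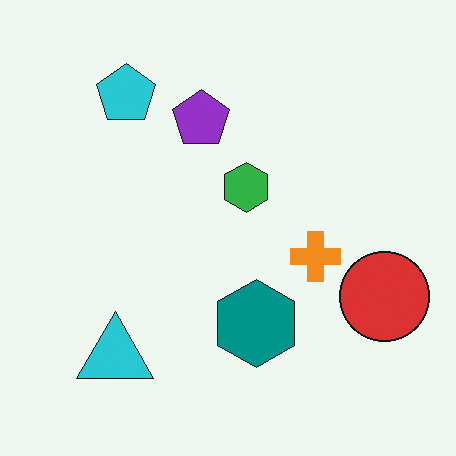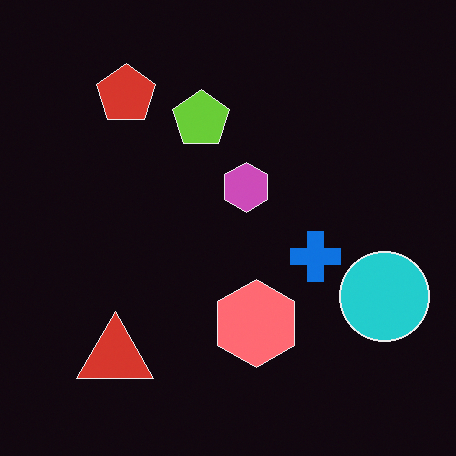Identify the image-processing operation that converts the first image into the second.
The image was color-inverted (negative).

The light background has become dark and every shape's color is its complement — a photographic negative.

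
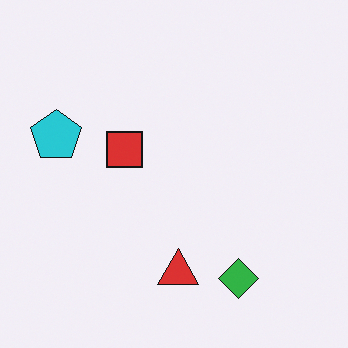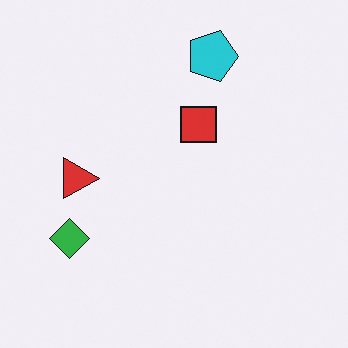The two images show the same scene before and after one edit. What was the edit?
The second image is the first rotated 90° clockwise.

The cyan pentagon sits in the left of the first image and the top of the second — consistent with a whole-image 90° clockwise rotation.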